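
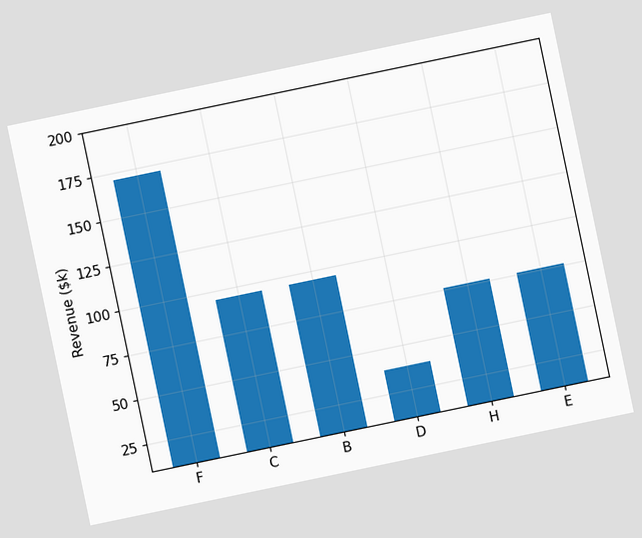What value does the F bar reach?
The chart is tilted about 12° counter-clockwise. Reading along the chart's y-axis, the F bar reaches $171k.

$171k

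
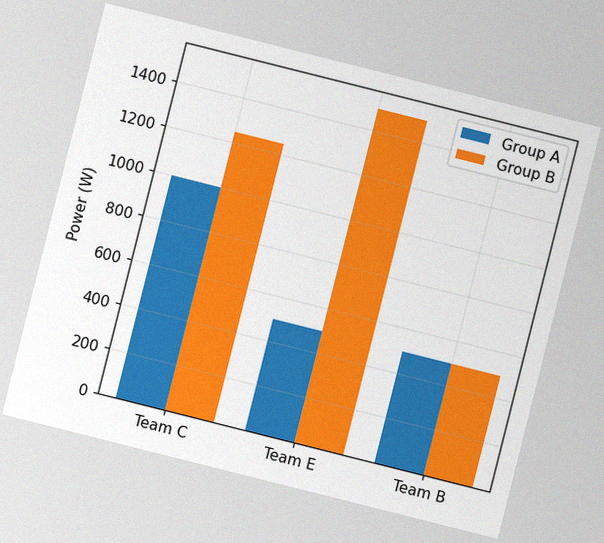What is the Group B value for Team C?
1250W

The chart is tilted about 14° clockwise, with some photo noise. The Group B bar at Team C reaches 1250W on the y-axis.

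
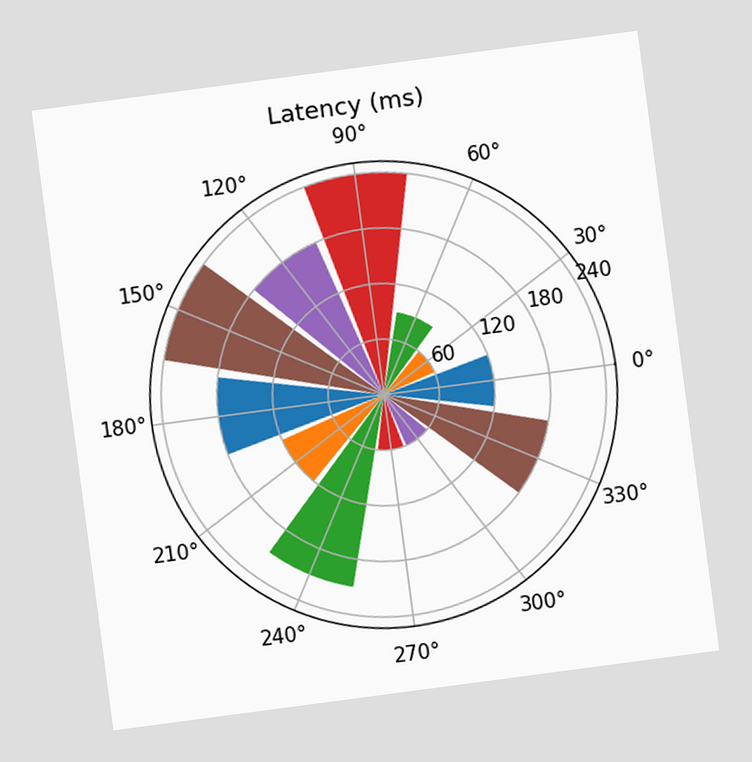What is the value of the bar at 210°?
120ms

The chart is tilted about 8° counter-clockwise. The bar at 210° reaches 120ms on the radial axis.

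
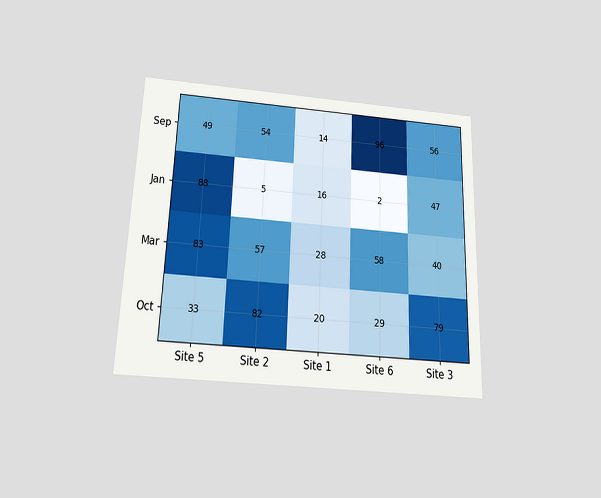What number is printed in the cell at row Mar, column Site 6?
58

The chart is tilted about 2° clockwise and viewed slightly from below. The (Mar, Site 6) cell reads 58.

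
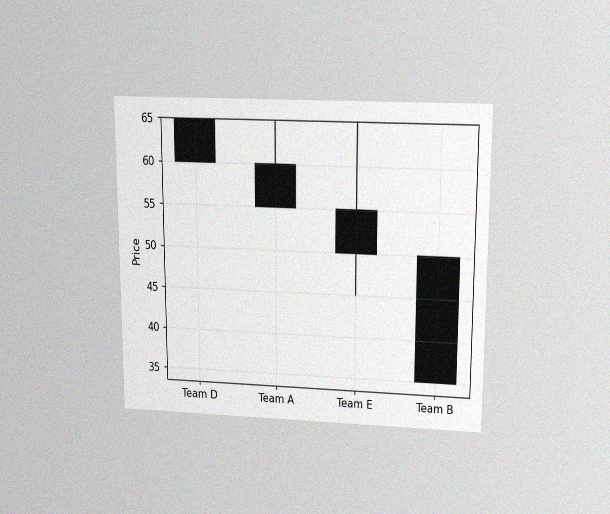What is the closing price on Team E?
50

The chart is viewed slightly from above, with some photo noise. The Team E candle closes at 50.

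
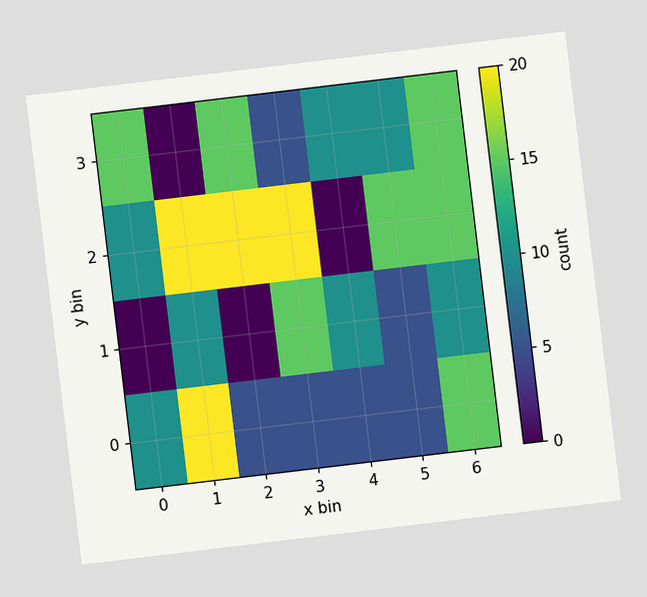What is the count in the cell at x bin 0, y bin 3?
15

The chart is tilted about 7° counter-clockwise. Matching the cell (0, 3) against the colorbar gives 15.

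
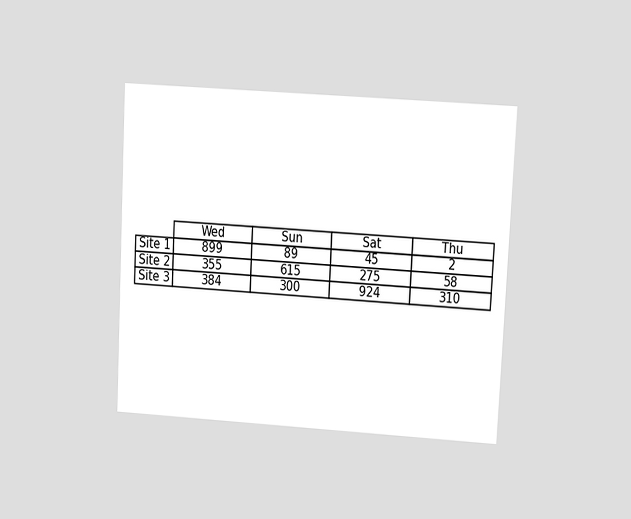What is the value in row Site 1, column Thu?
The chart is tilted about 3° clockwise and viewed at a slight angle. The (Site 1, Thu) cell reads 2.

2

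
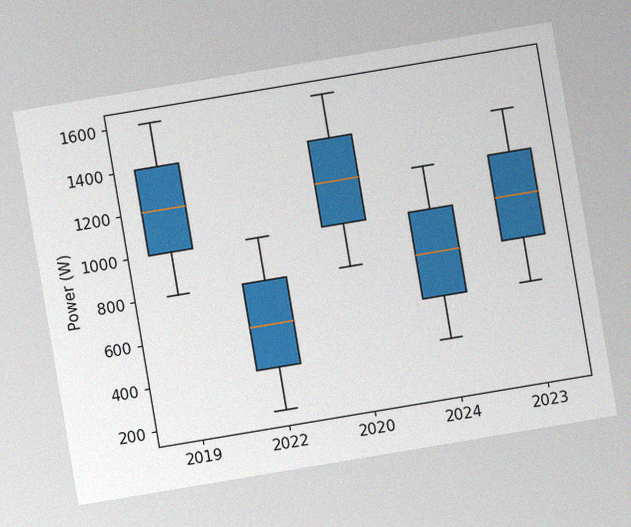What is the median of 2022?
The chart is tilted about 9° counter-clockwise, with some photo noise. The median line in the 2022 box sits at 600W.

600W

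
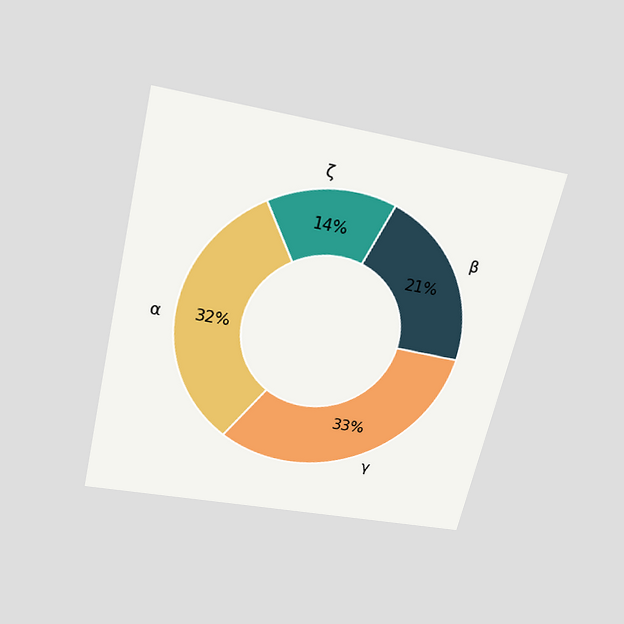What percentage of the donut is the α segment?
32%

The chart is tilted about 13° clockwise and viewed slightly from above. The α segment takes up 32% of the ring.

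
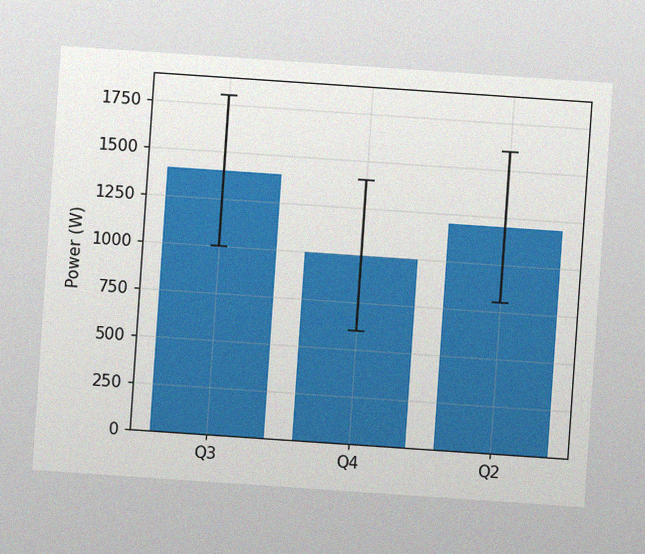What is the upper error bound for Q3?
1800W

The chart is tilted about 4° clockwise, with some photo noise. The Q3 bar's upper whisker reaches 1800W.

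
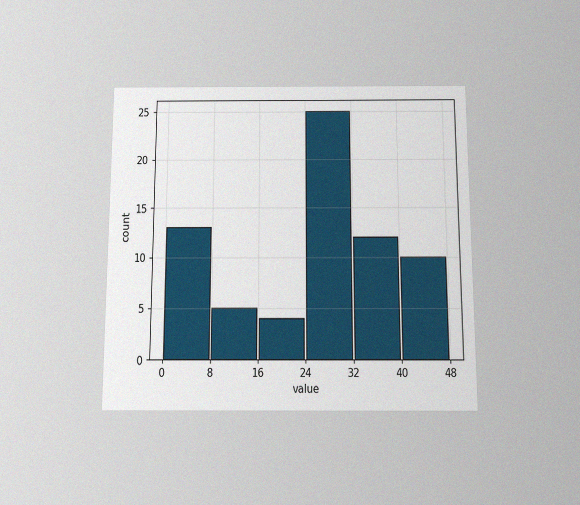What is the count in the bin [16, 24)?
The chart is viewed slightly from below, with some photo noise. The [16, 24) bin has height 4.

4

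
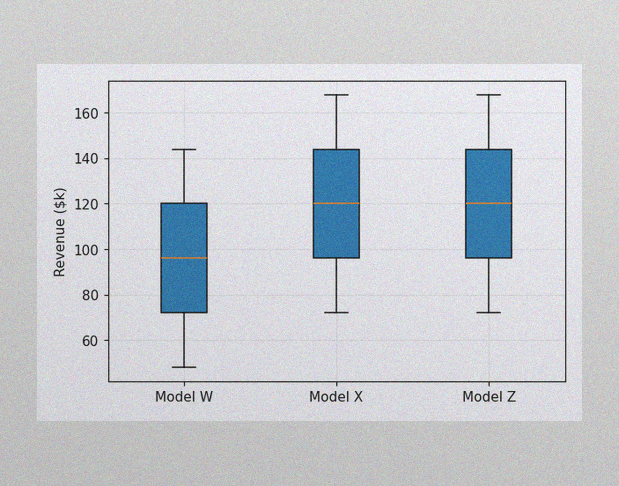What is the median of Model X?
The image has some photo noise and uneven lighting. The median line in the Model X box sits at $120k.

$120k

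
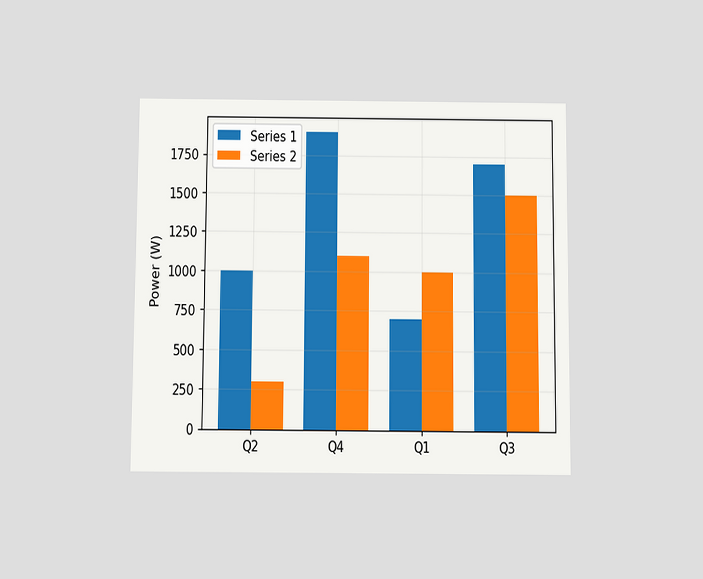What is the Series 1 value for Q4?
1900W

The chart is viewed slightly from below. The Series 1 bar at Q4 reaches 1900W on the y-axis.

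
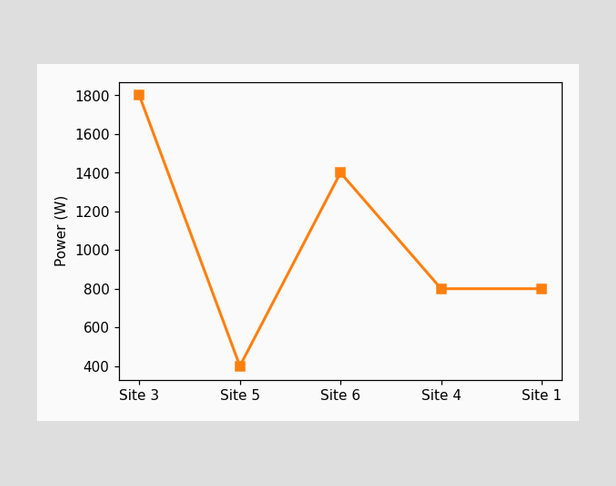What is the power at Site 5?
At Site 5, the line is at 400W.

400W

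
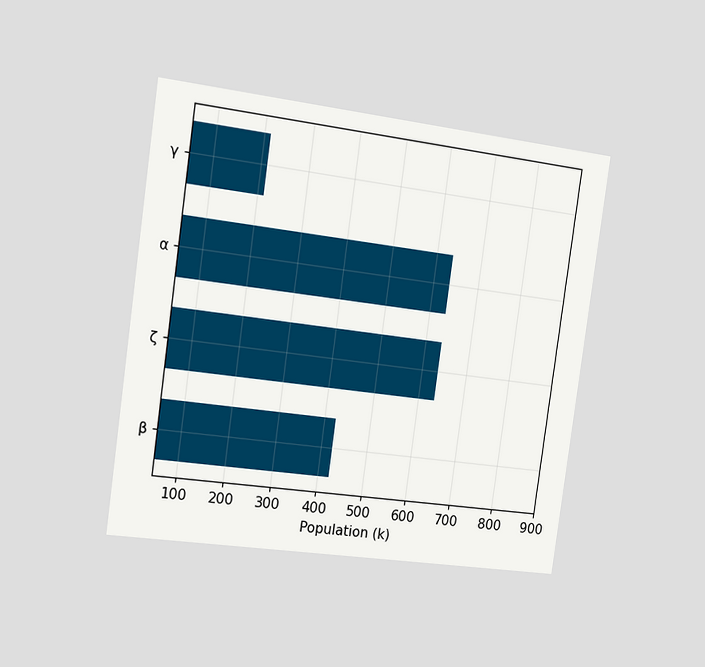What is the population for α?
The chart is tilted about 8° clockwise and viewed slightly from the left. Reading along the chart's x-axis, the α bar reaches 636k.

636k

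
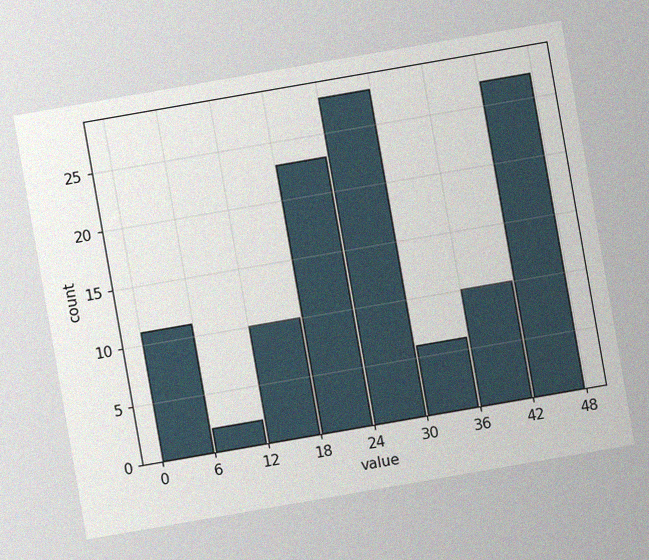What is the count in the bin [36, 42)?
The chart is tilted about 10° counter-clockwise, with some photo noise. The [36, 42) bin has height 10.

10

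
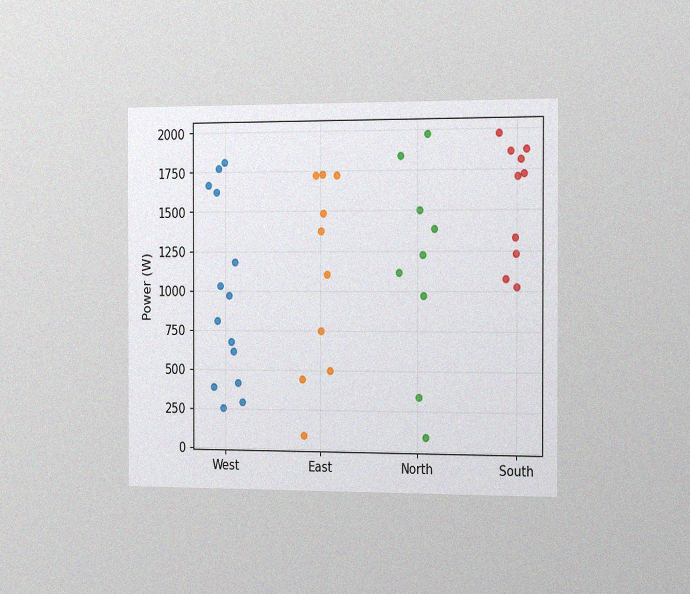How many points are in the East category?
The chart is viewed slightly from the right, with some photo noise. Counting the markers in the East column gives 10.

10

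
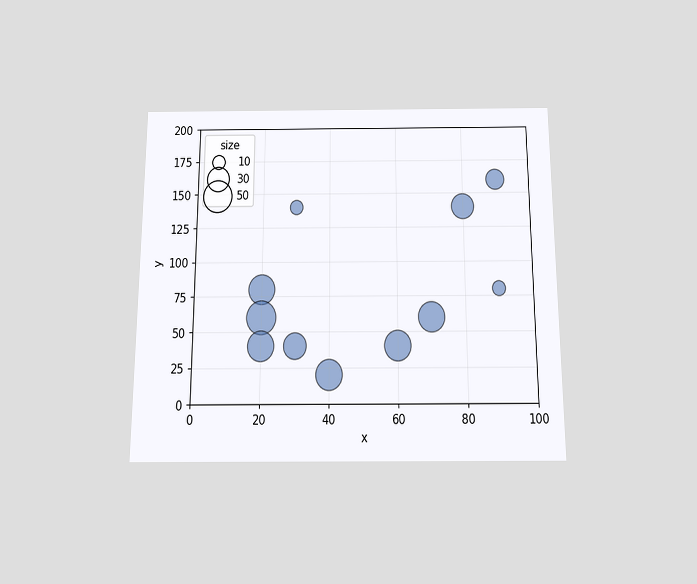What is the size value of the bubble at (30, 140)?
10

The chart is viewed slightly from below. Matching the bubble at (30, 140) against the size legend gives 10.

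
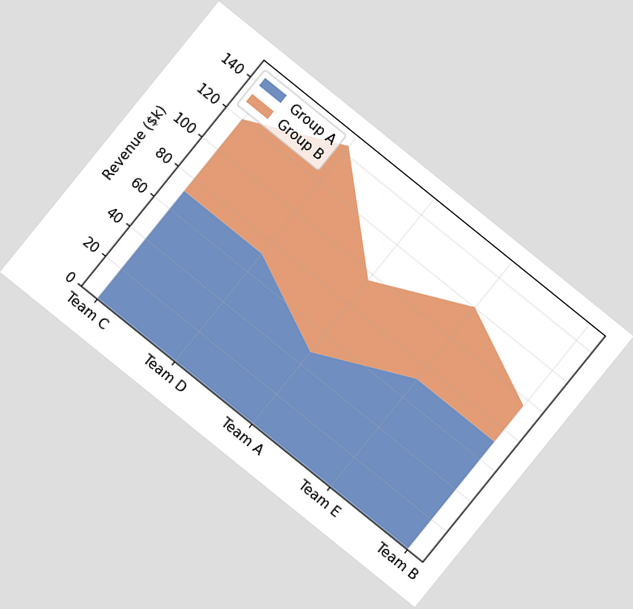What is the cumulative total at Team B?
$96k

The chart is tilted about 39° clockwise. The stacked total at Team B reaches $96k.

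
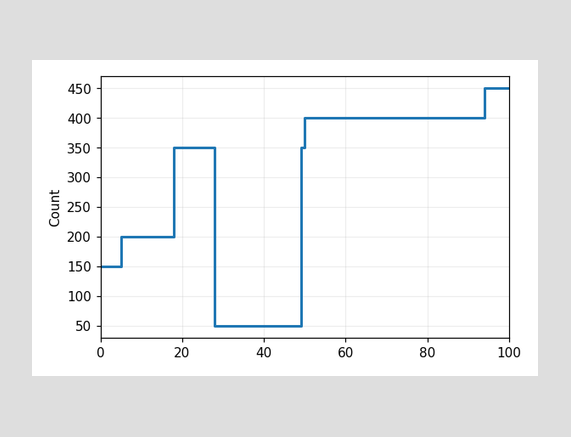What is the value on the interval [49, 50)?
On [49, 50) the step sits at 350.

350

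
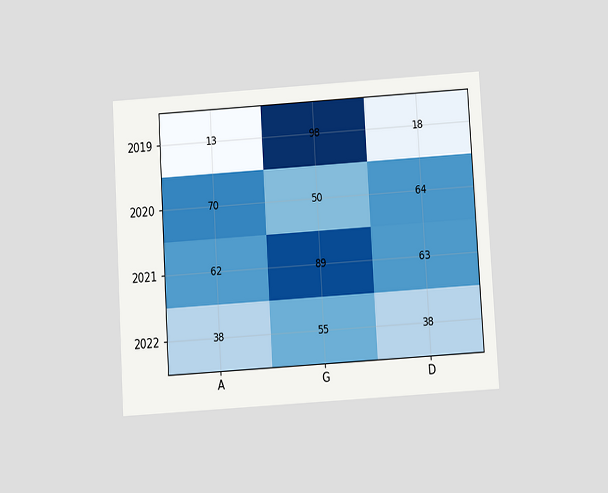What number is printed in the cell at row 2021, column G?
The chart is tilted about 3° counter-clockwise and viewed slightly from below. The (2021, G) cell reads 89.

89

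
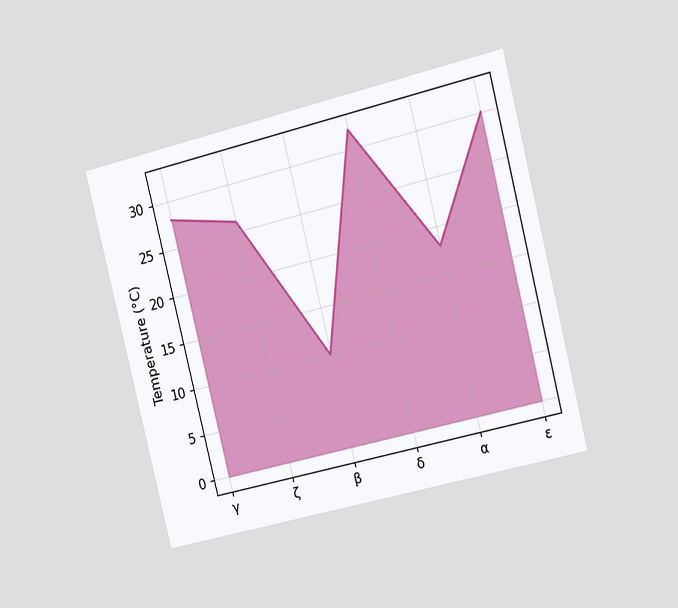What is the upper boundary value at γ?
The chart is tilted about 14° counter-clockwise and viewed slightly from the right. At γ the upper boundary is at 28°C.

28°C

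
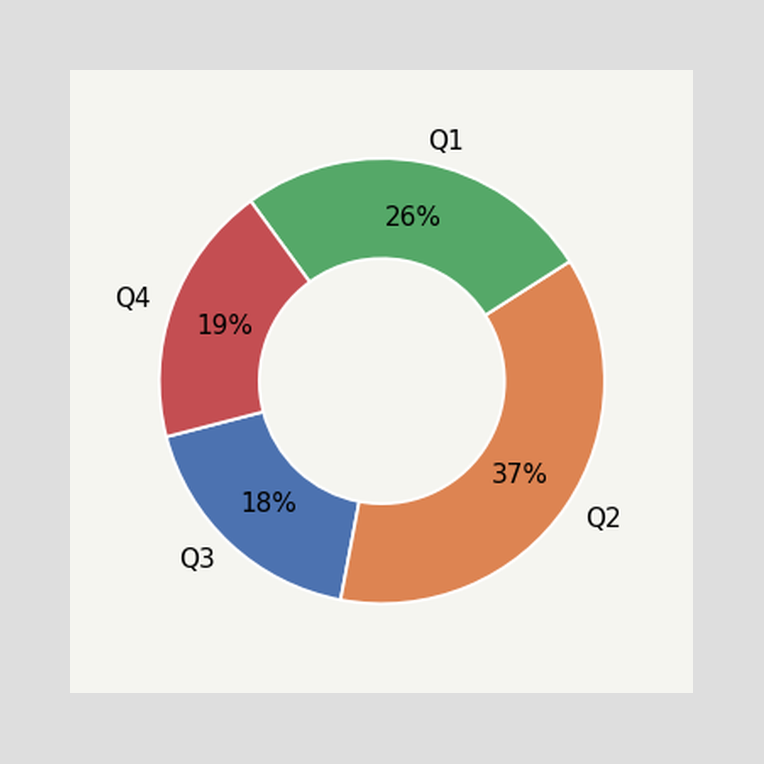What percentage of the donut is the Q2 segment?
The Q2 segment takes up 37% of the ring.

37%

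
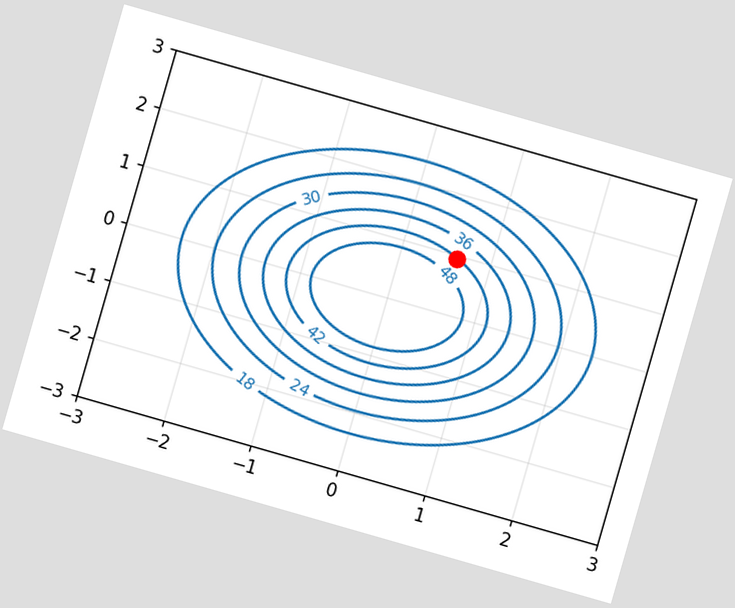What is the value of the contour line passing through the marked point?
The chart is tilted about 16° clockwise. The marked point sits on the contour labelled 42.

42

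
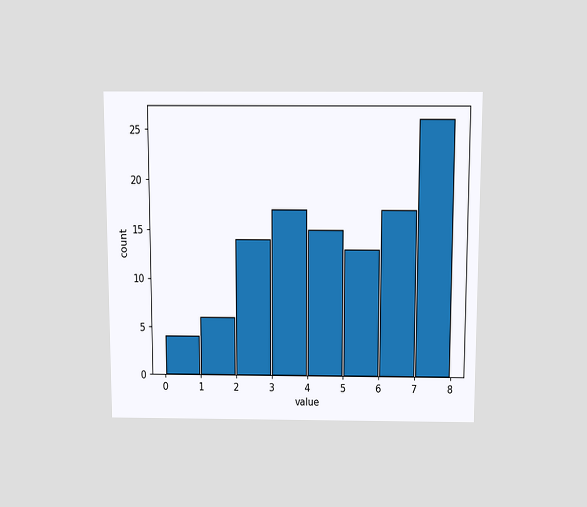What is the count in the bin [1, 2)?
6

The chart is viewed slightly from above. The [1, 2) bin has height 6.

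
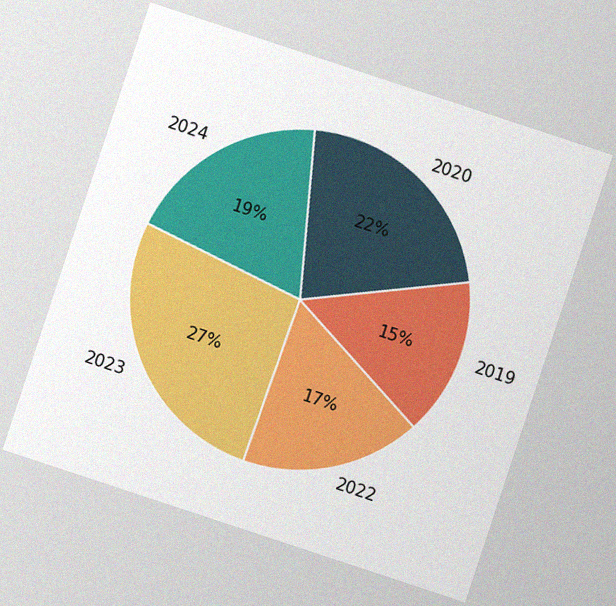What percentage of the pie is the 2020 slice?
The chart is tilted about 18° clockwise, with some photo noise. The 2020 slice takes up 22% of the pie.

22%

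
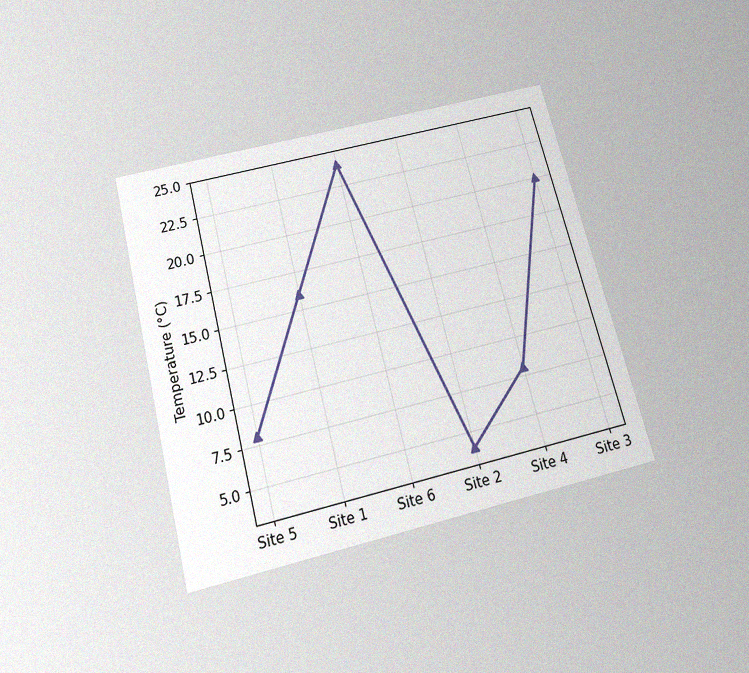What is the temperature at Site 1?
The chart is tilted about 14° counter-clockwise and viewed slightly from below, with some photo noise. At Site 1, the line is at 16°C.

16°C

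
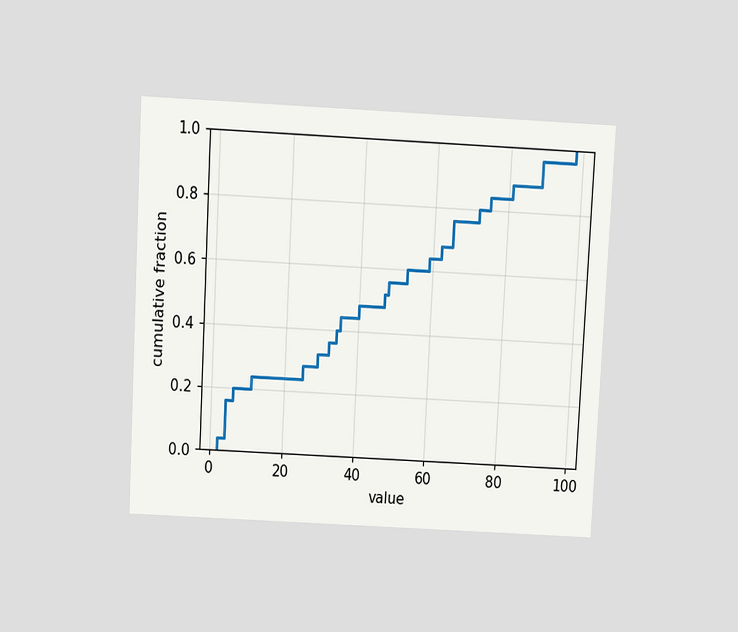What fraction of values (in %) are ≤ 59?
The chart is tilted about 3° clockwise and viewed slightly from above. At x=59 the ECDF step is at 64%.

64%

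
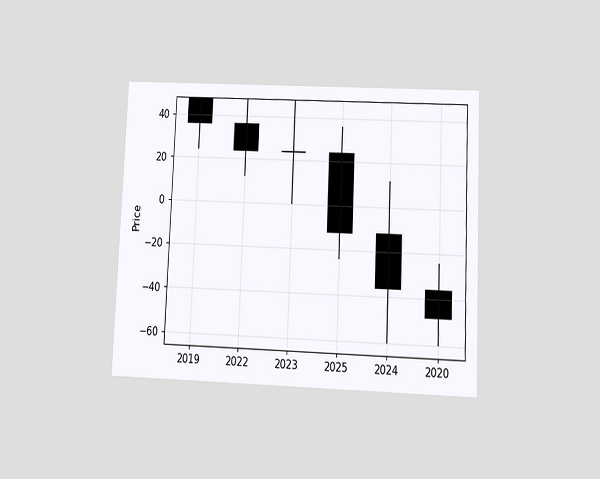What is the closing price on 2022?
24

The chart is tilted about 2° clockwise and viewed at a slight angle. The 2022 candle closes at 24.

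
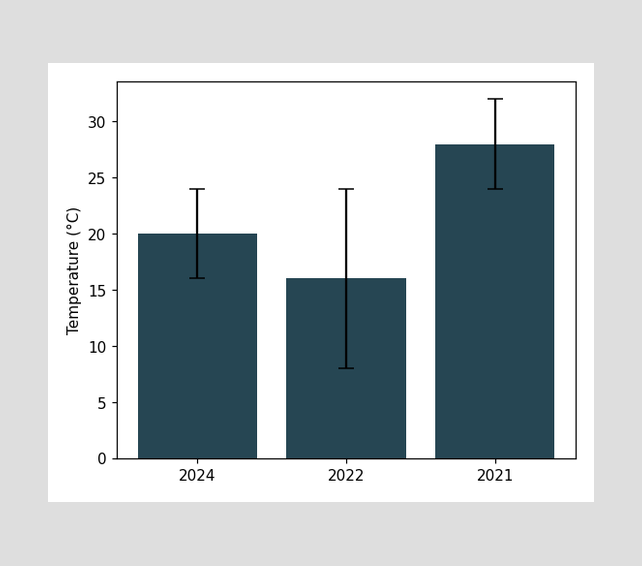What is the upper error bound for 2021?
32°C

The 2021 bar's upper whisker reaches 32°C.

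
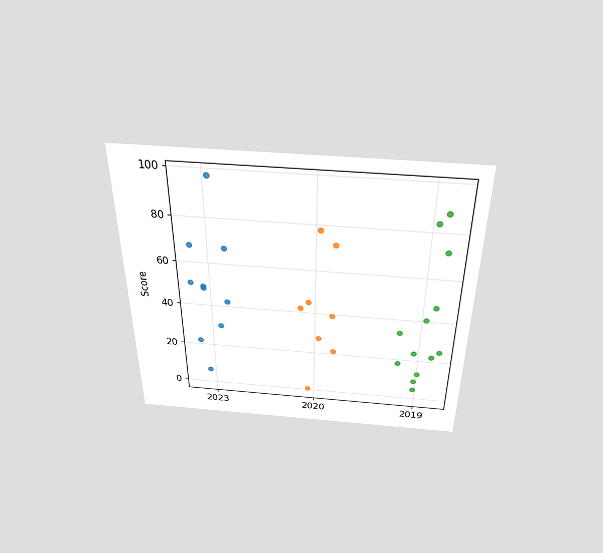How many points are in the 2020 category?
The chart is viewed slightly from above. Counting the markers in the 2020 column gives 8.

8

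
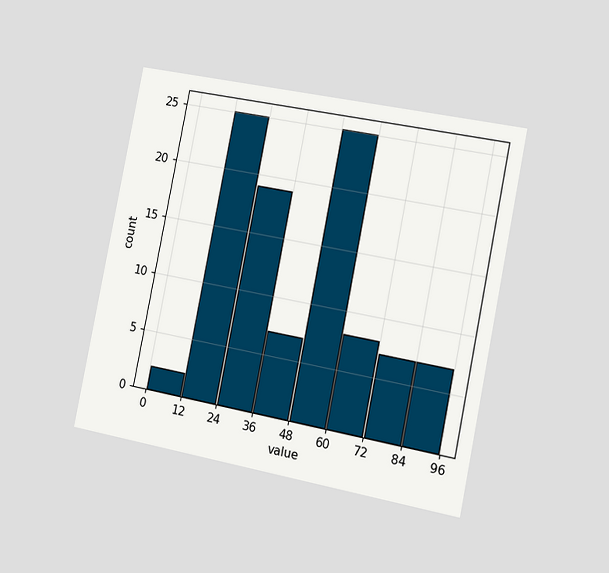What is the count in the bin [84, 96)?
The chart is tilted about 11° clockwise and viewed slightly from the right. The [84, 96) bin has height 7.

7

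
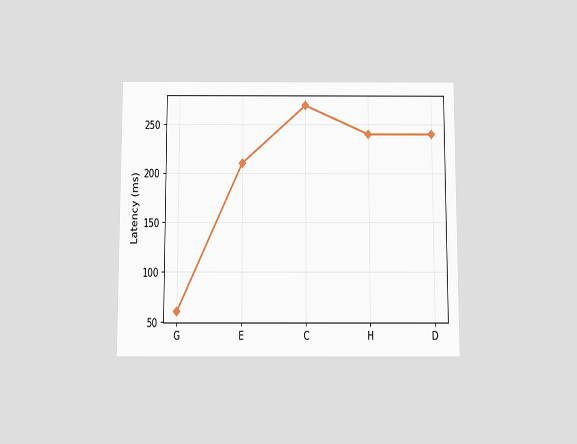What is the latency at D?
240ms

The chart is viewed slightly from below. At D, the line is at 240ms.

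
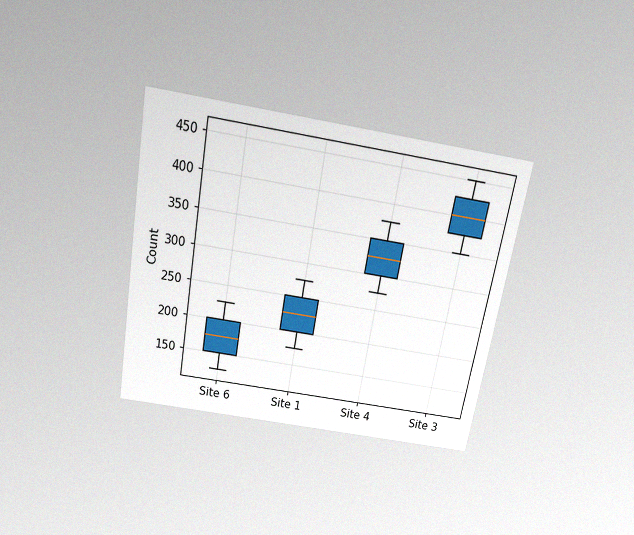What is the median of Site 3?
400

The chart is tilted about 10° clockwise and viewed slightly from above, with some photo noise. The median line in the Site 3 box sits at 400.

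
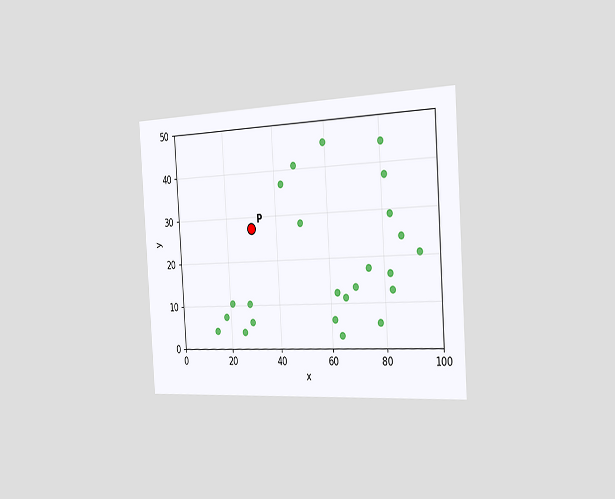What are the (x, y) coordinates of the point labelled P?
The chart is tilted about 4° counter-clockwise and viewed slightly from the right. Following the gridlines from P to each axis, P sits at (30, 27.5).

(30, 27.5)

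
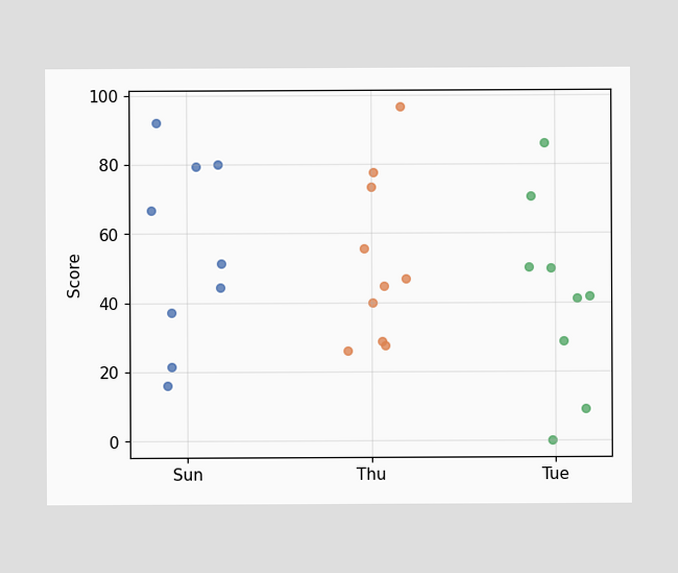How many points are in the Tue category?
9

Counting the markers in the Tue column gives 9.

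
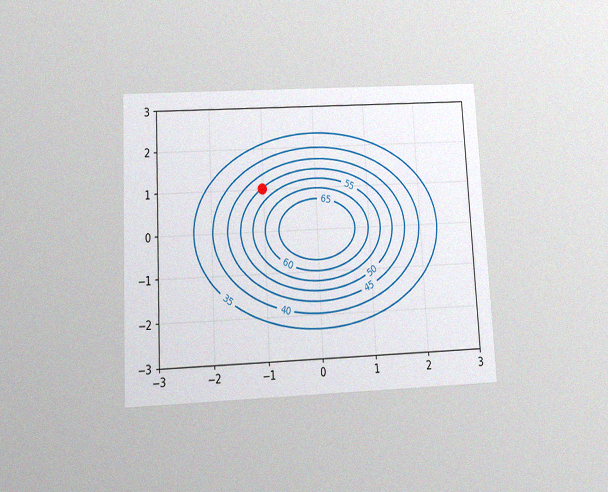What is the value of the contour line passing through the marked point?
50

The chart is tilted about 3° counter-clockwise and viewed slightly from below, with some photo noise. The marked point sits on the contour labelled 50.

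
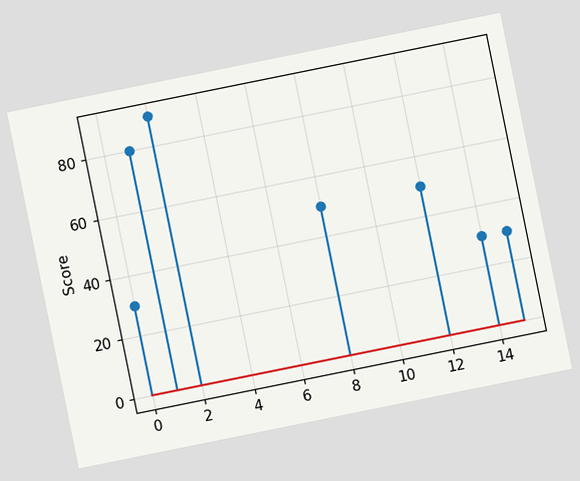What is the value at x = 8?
50

The chart is tilted about 11° counter-clockwise. The stem at x=8 reaches 50.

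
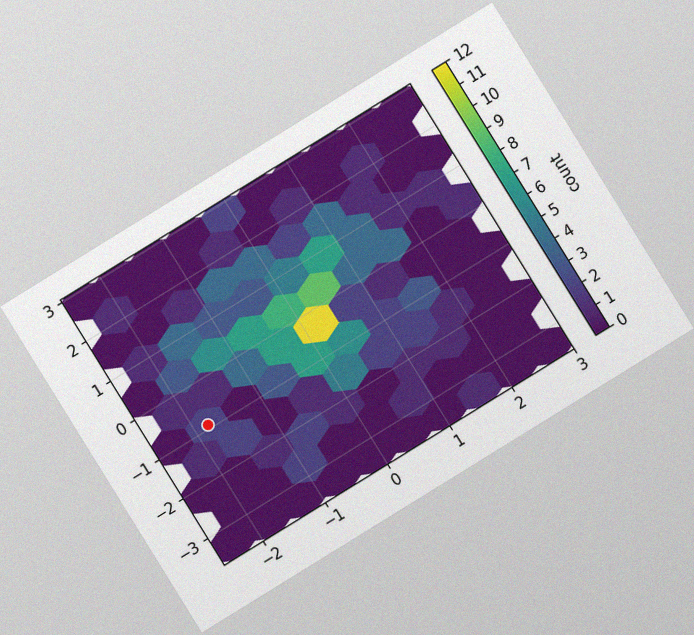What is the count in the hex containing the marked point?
2

The chart is tilted about 32° counter-clockwise, with some photo noise. The marked hex reads 2 on the colorbar.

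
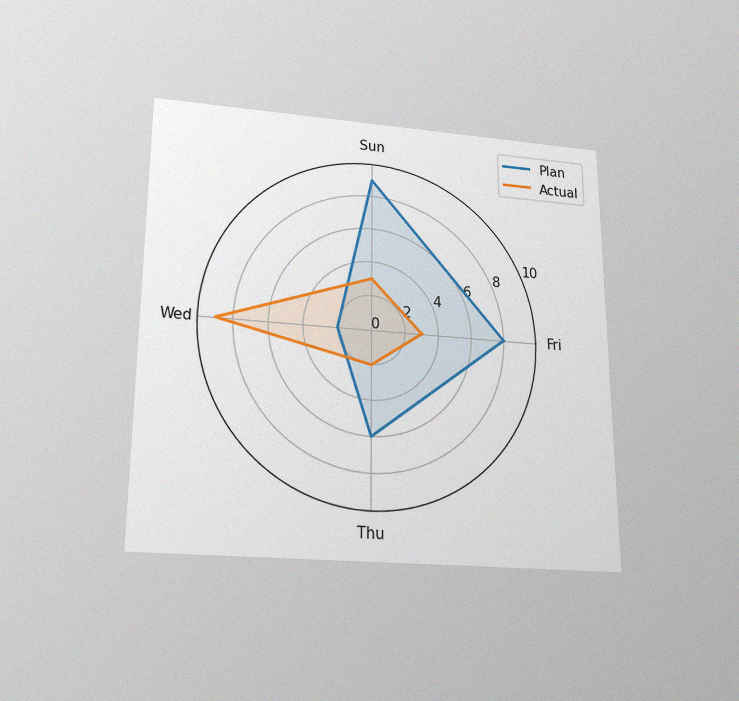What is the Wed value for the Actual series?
The chart is viewed slightly from below, with some photo noise. On the Wed axis, Actual reaches 9.

9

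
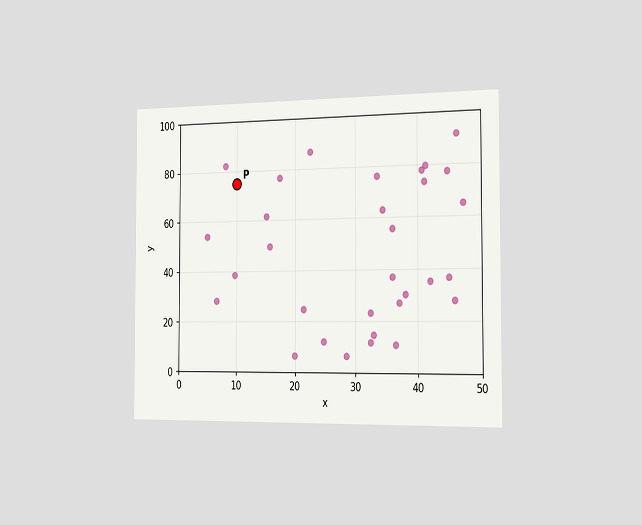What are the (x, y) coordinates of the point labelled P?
(10, 75)

The chart is viewed slightly from the right. Following the gridlines from P to each axis, P sits at (10, 75).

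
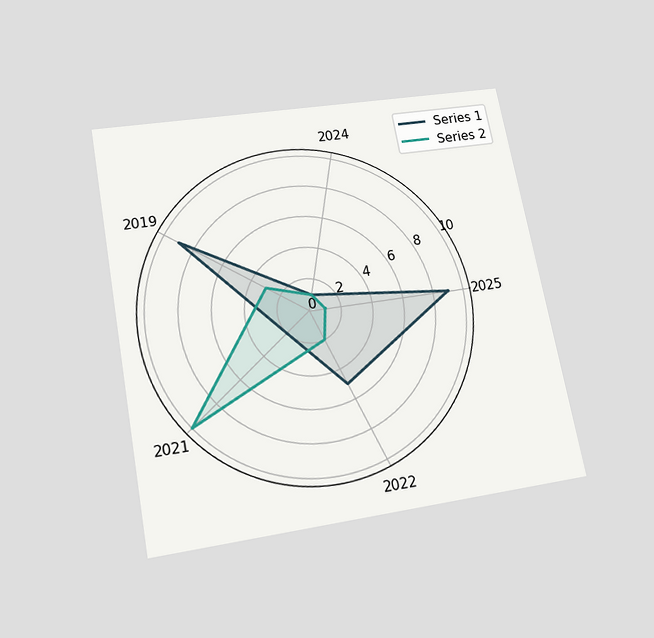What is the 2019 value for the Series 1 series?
The chart is tilted about 11° counter-clockwise and viewed slightly from below. On the 2019 axis, Series 1 reaches 9.

9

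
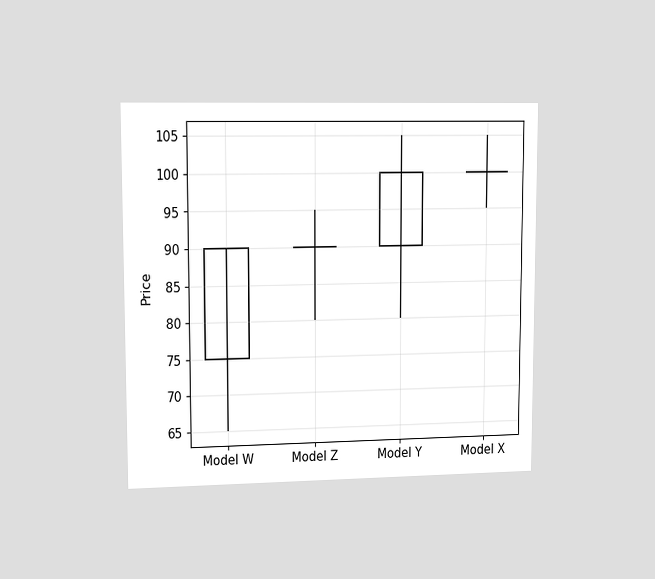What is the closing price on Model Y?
The chart is viewed at a slight angle. The Model Y candle closes at 100.

100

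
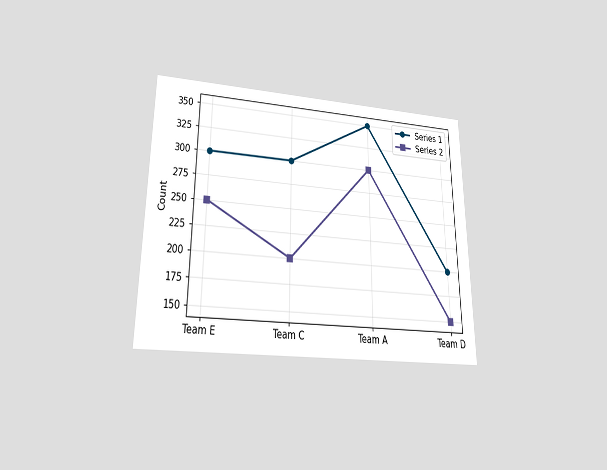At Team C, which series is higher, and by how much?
The chart is viewed slightly from below. At Team C, Series 1 sits above the other line by 100.

Series 1, by 100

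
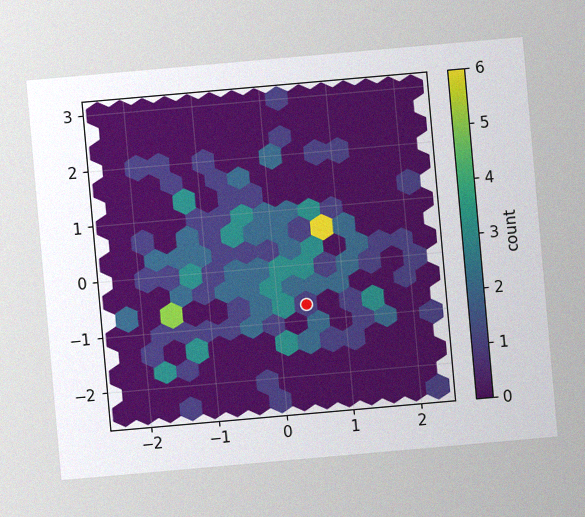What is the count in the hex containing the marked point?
The chart is tilted about 5° counter-clockwise, with some photo noise. The marked hex reads 1 on the colorbar.

1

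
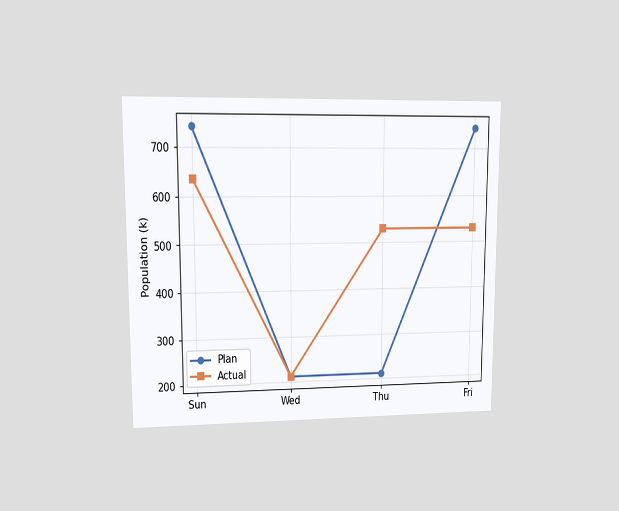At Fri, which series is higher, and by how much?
Plan, by 212k

The chart is viewed at a slight angle. At Fri, Plan sits above the other line by 212k.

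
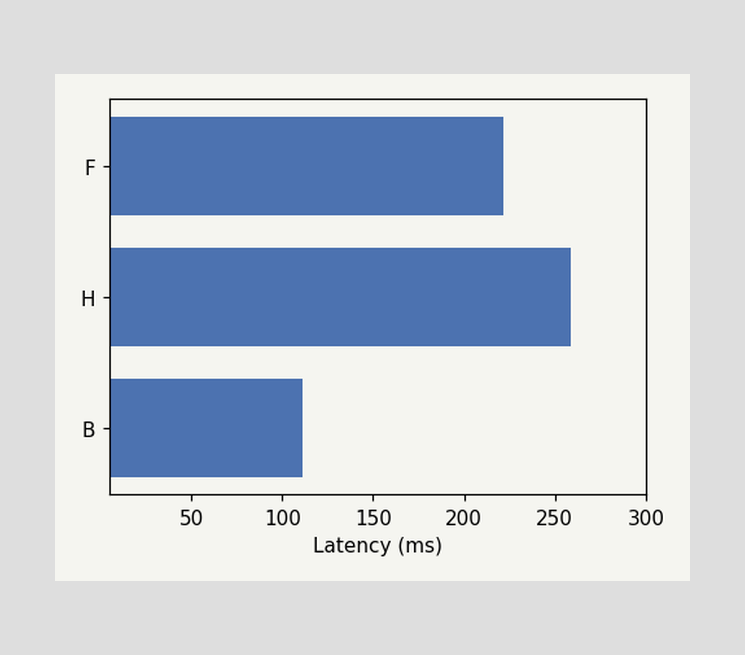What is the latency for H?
Reading along the chart's x-axis, the H bar reaches 259ms.

259ms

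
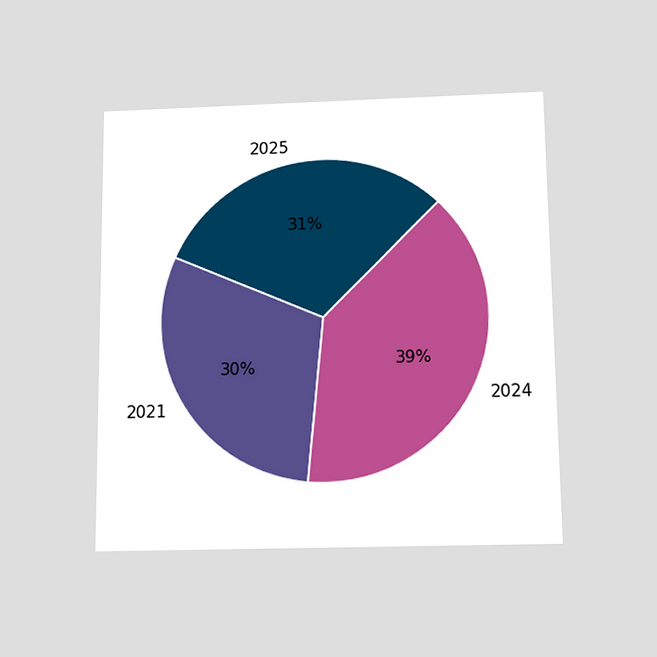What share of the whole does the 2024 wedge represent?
39%

The chart is viewed slightly from below. The 2024 slice takes up 39% of the pie.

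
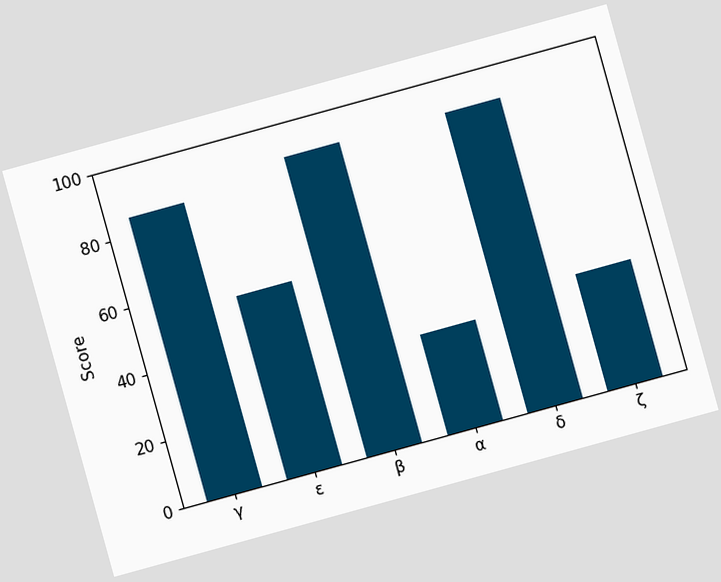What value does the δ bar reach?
The chart is tilted about 15° counter-clockwise. Reading along the chart's y-axis, the δ bar reaches 90.

90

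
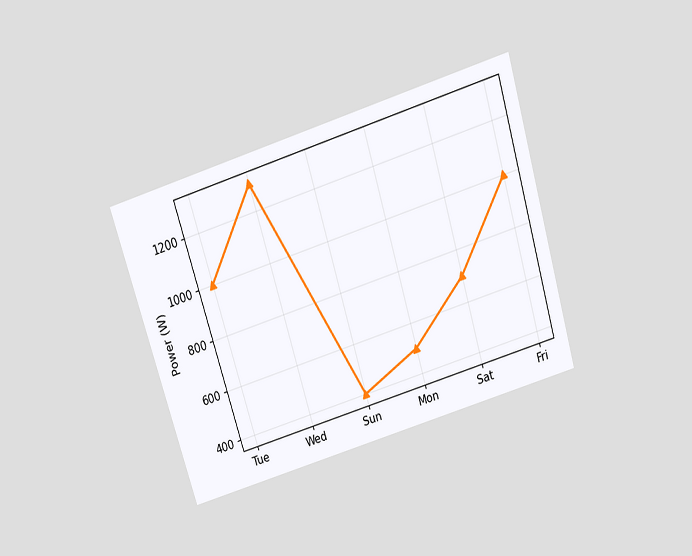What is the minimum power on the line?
The chart is tilted about 17° counter-clockwise and viewed slightly from above. The lowest point is at Sun, and reading across to the y-axis gives 400W.

400W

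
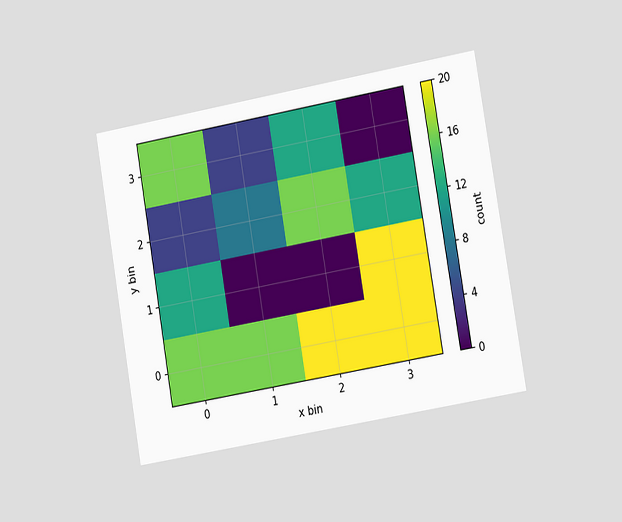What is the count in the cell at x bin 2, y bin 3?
12

The chart is tilted about 10° counter-clockwise and viewed at a slight angle. Matching the cell (2, 3) against the colorbar gives 12.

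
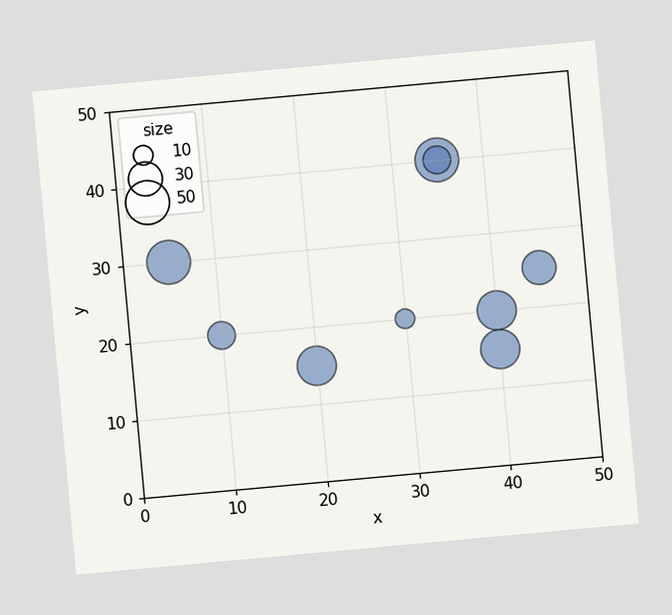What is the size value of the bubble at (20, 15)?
The chart is tilted about 5° counter-clockwise. Matching the bubble at (20, 15) against the size legend gives 40.

40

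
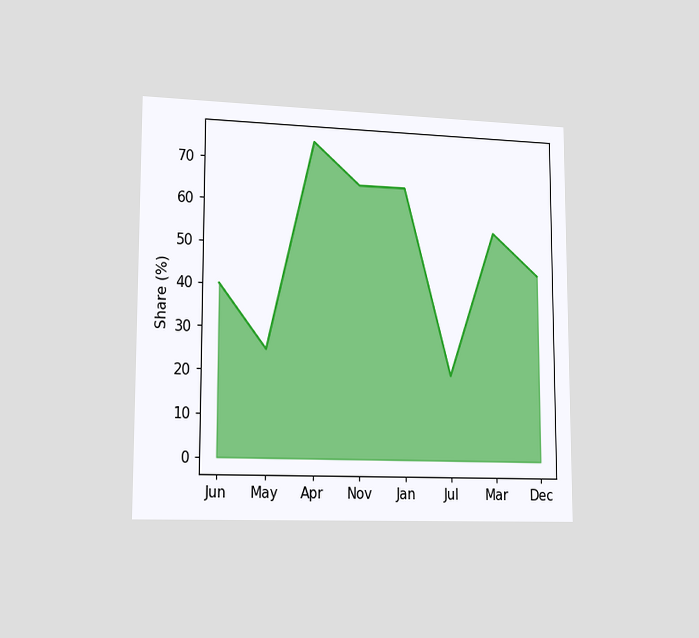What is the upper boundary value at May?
25%

The chart is viewed slightly from the left. At May the upper boundary is at 25%.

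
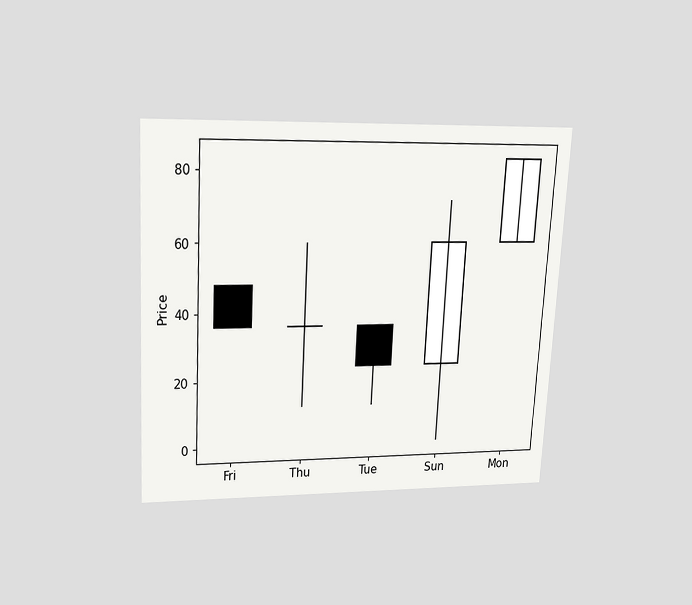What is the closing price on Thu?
The chart is tilted about 3° clockwise and viewed slightly from above. The Thu candle closes at 36.

36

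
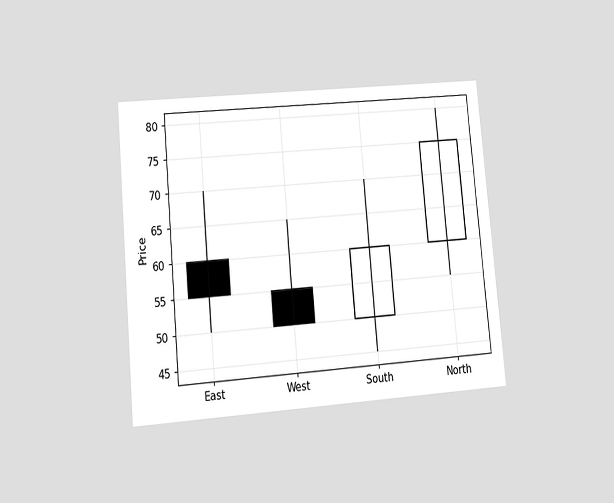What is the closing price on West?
The chart is tilted about 5° counter-clockwise and viewed at a slight angle. The West candle closes at 50.

50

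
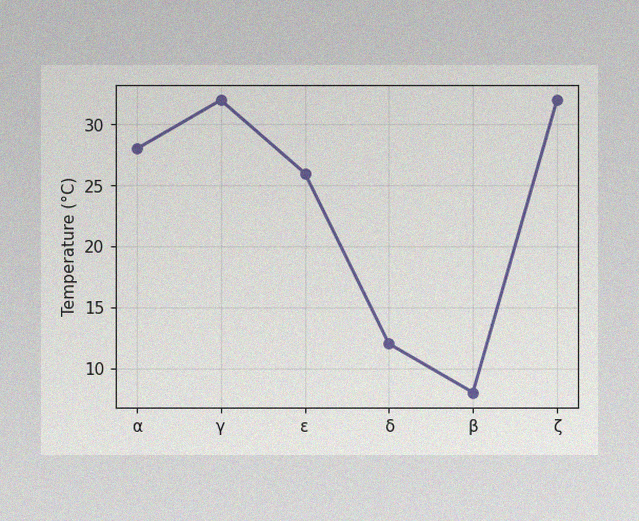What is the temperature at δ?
The image has some photo noise and uneven lighting. At δ, the line is at 12°C.

12°C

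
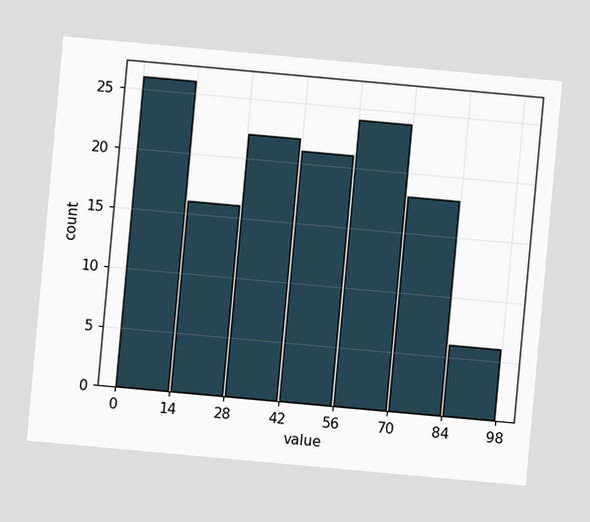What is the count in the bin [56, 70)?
The chart is tilted about 5° clockwise. The [56, 70) bin has height 24.

24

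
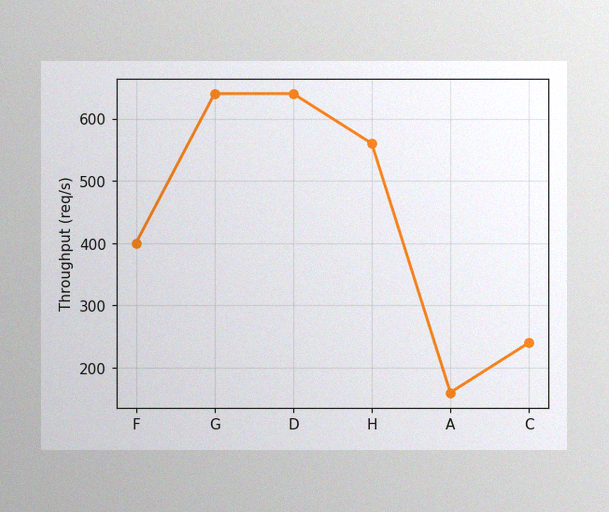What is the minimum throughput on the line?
160req/s

The image has some photo noise and uneven lighting. The lowest point is at A, and reading across to the y-axis gives 160req/s.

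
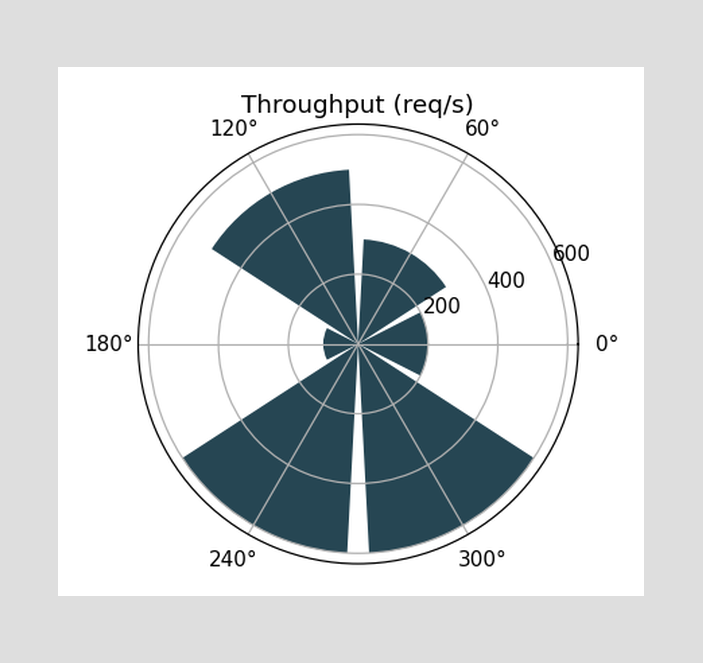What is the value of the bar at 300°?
600req/s

The bar at 300° reaches 600req/s on the radial axis.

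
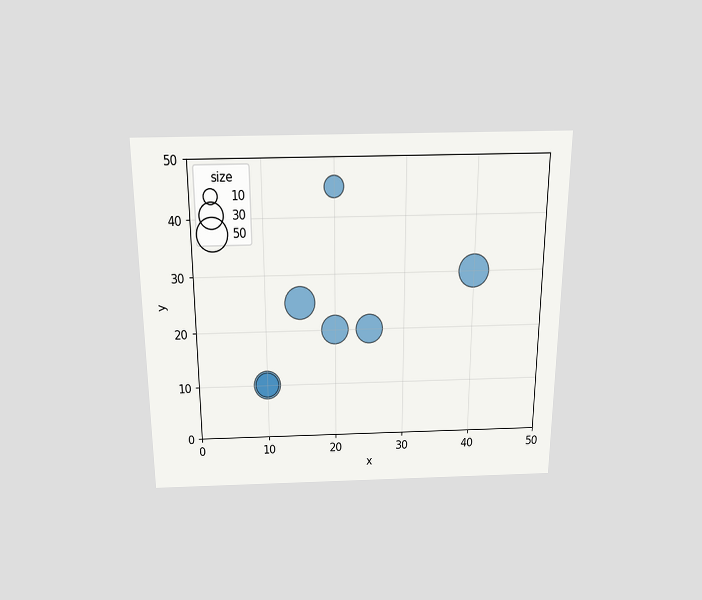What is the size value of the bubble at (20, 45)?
20

The chart is viewed slightly from above. Matching the bubble at (20, 45) against the size legend gives 20.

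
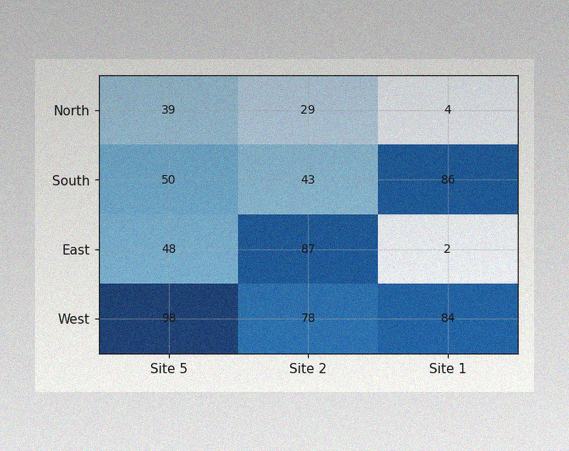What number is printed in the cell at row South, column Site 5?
The image has some photo noise and uneven lighting. The (South, Site 5) cell reads 50.

50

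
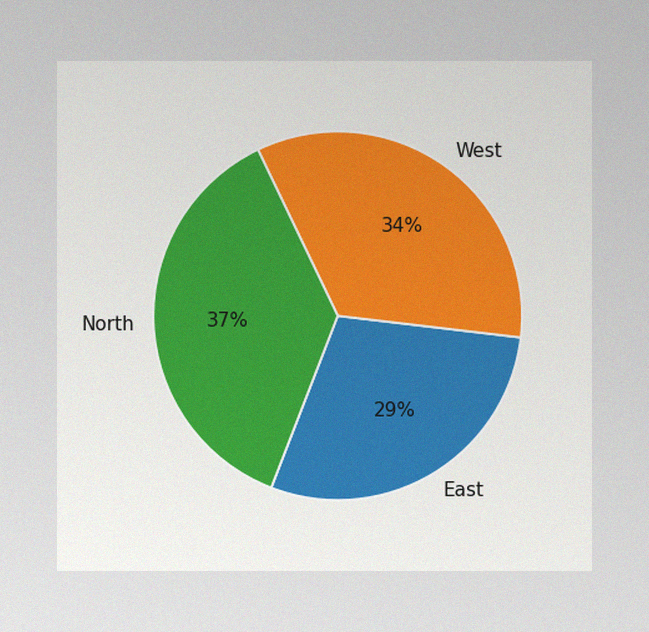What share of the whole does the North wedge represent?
The image has some photo noise and uneven lighting. The North slice takes up 37% of the pie.

37%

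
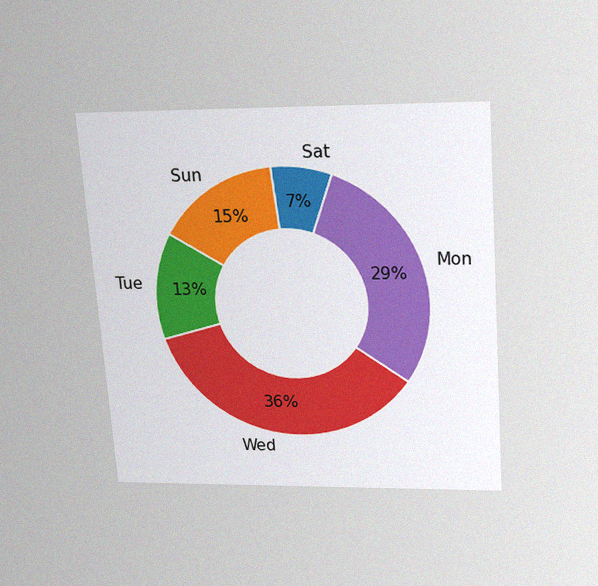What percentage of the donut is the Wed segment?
The chart is tilted about 4° counter-clockwise and viewed slightly from above, with some photo noise. The Wed segment takes up 36% of the ring.

36%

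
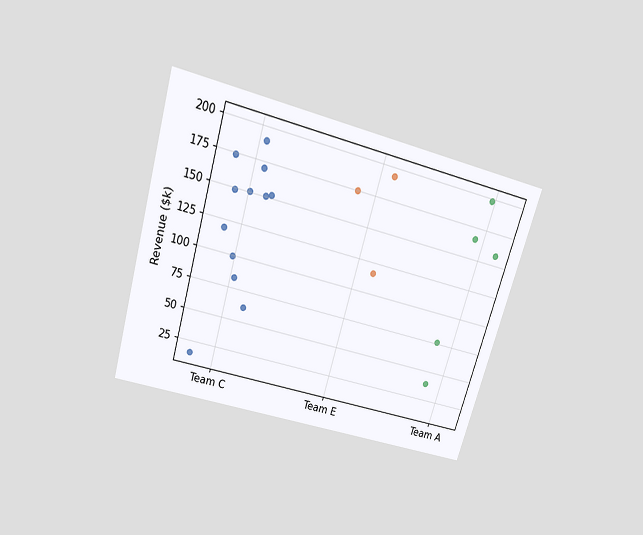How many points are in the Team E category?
3

The chart is tilted about 16° clockwise and viewed slightly from above. Counting the markers in the Team E column gives 3.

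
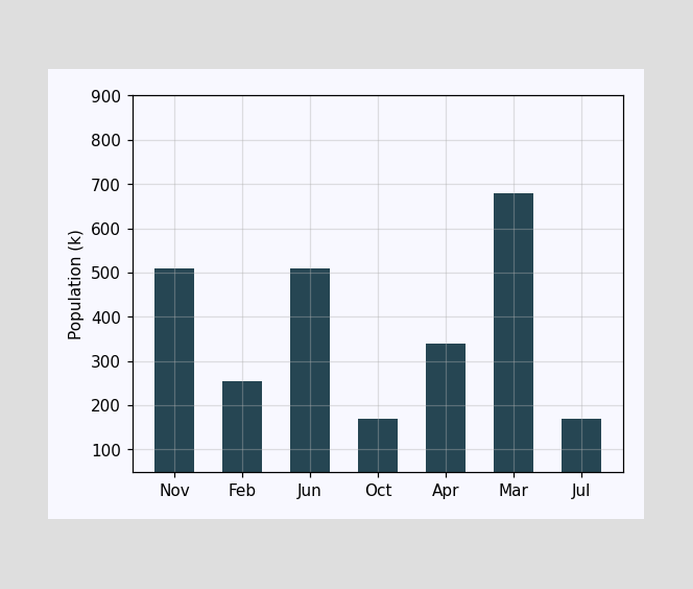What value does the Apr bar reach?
340k

Reading along the chart's y-axis, the Apr bar reaches 340k.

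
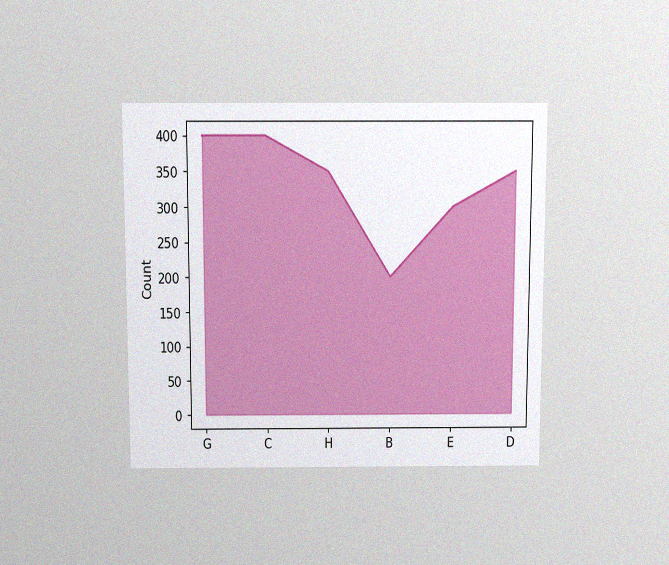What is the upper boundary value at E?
300

The chart is viewed slightly from above, with some photo noise. At E the upper boundary is at 300.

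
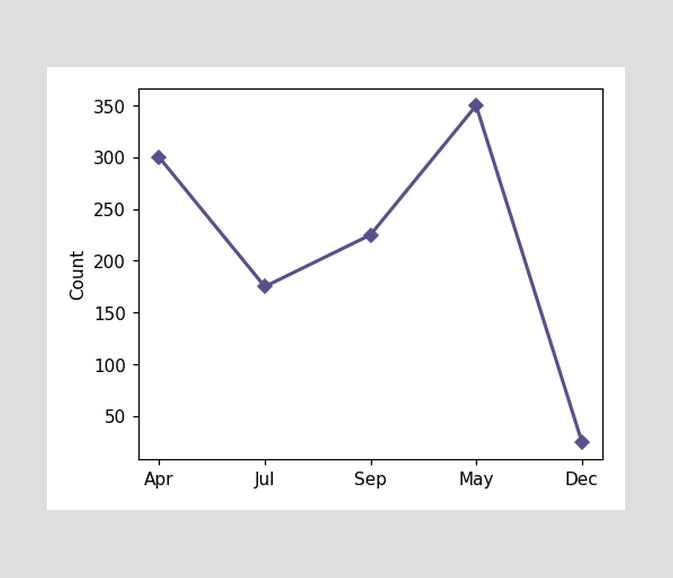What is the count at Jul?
At Jul, the line is at 175.

175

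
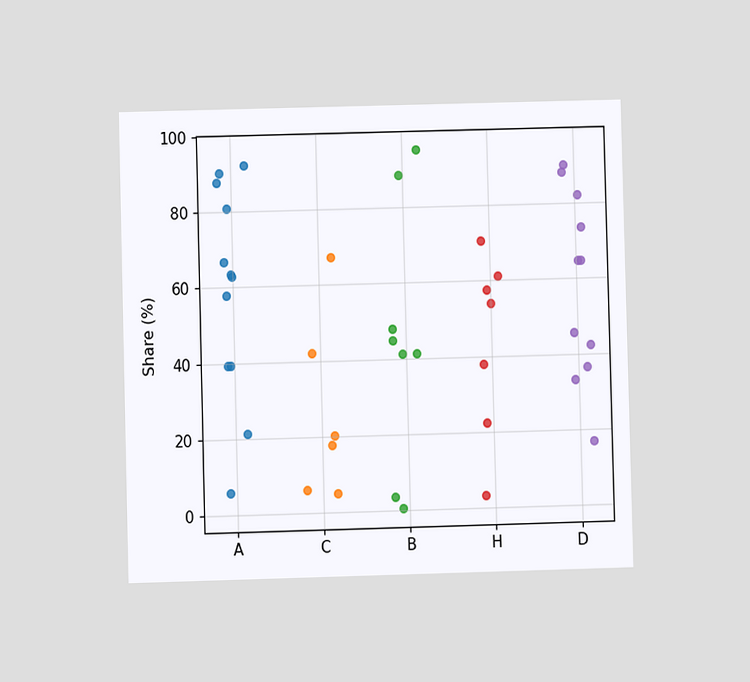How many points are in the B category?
The chart is viewed at a slight angle. Counting the markers in the B column gives 8.

8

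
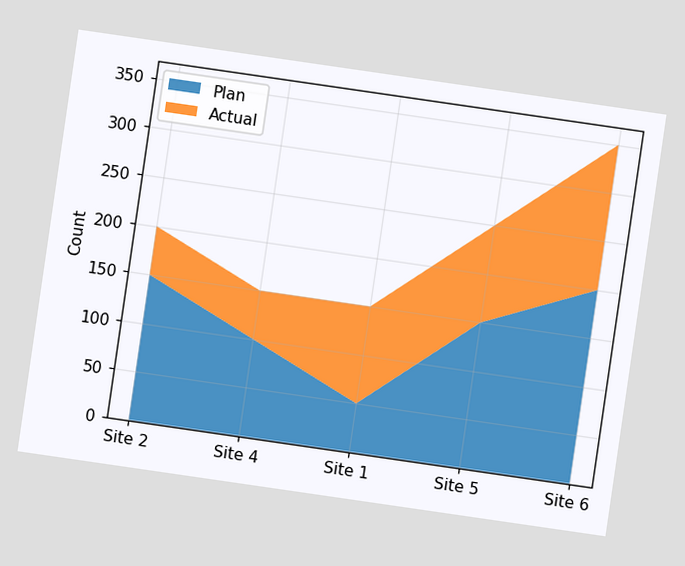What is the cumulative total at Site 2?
200

The chart is tilted about 8° clockwise. The stacked total at Site 2 reaches 200.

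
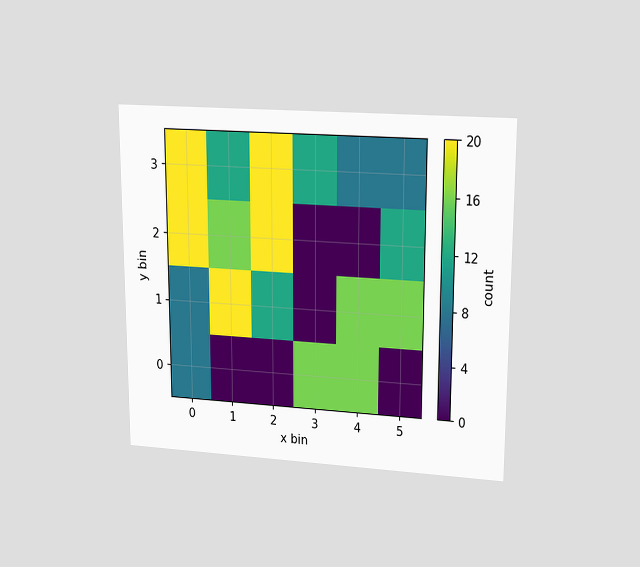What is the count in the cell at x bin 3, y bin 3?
The chart is viewed at a slight angle. Matching the cell (3, 3) against the colorbar gives 12.

12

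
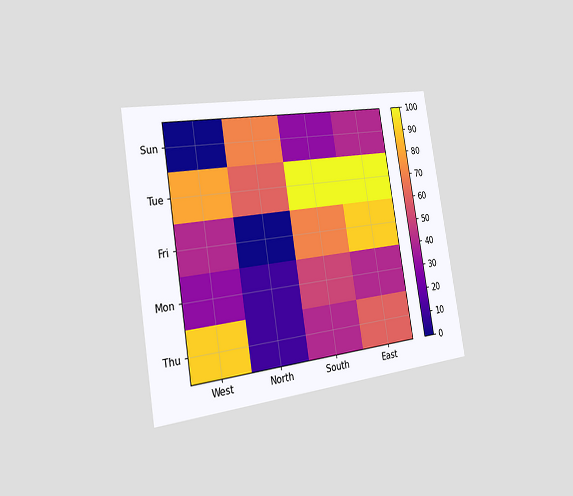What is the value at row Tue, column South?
The chart is tilted about 9° counter-clockwise and viewed slightly from the left. Matching cell (Tue, South) against the colorbar gives 100.

100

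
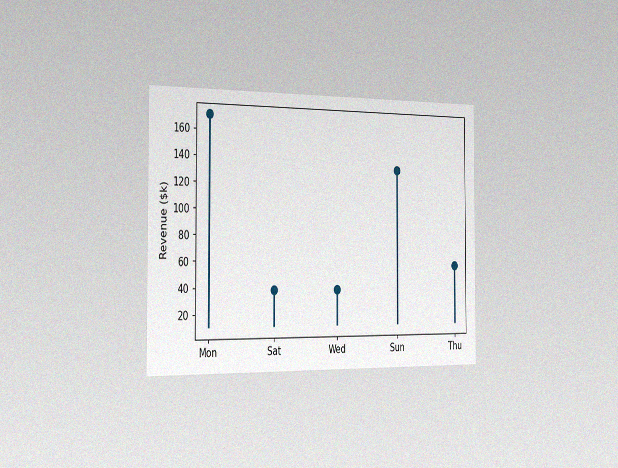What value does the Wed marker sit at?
The chart is viewed slightly from the left, with some photo noise. The Wed marker sits at $38k.

$38k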